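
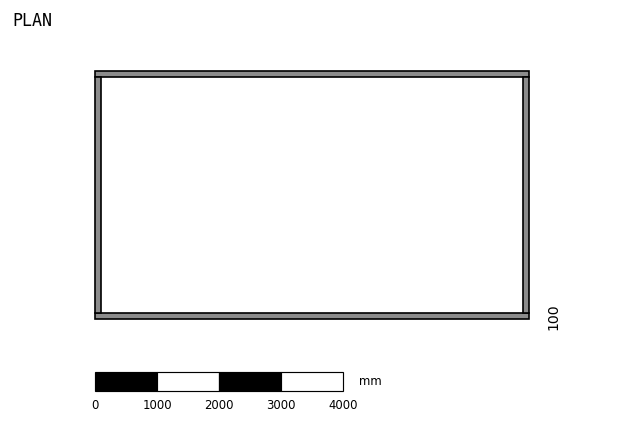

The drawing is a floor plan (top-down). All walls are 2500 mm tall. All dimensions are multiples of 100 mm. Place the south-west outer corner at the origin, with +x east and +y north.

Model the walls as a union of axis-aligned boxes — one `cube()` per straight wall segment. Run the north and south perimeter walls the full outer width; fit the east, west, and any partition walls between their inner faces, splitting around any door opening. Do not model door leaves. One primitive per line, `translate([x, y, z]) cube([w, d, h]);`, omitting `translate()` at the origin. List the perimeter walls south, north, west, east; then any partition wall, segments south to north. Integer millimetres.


cube([7000, 100, 2500]);
translate([0, 3900, 0]) cube([7000, 100, 2500]);
translate([0, 100, 0]) cube([100, 3800, 2500]);
translate([6900, 100, 0]) cube([100, 3800, 2500]);


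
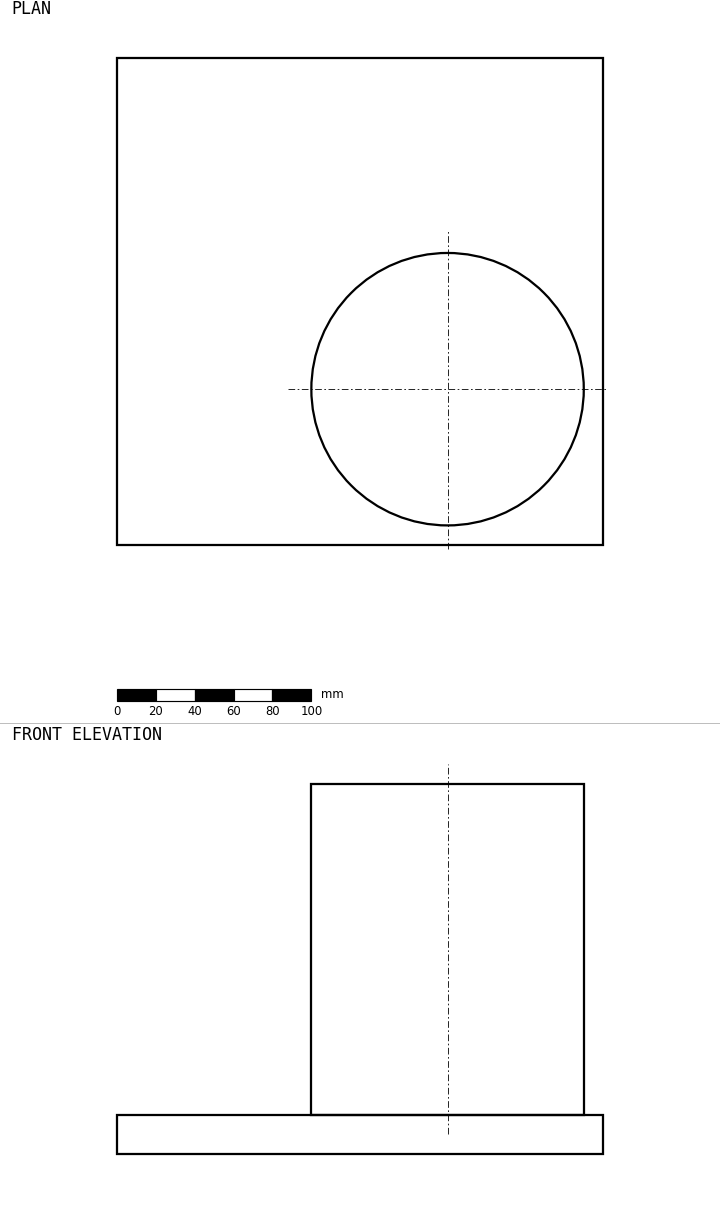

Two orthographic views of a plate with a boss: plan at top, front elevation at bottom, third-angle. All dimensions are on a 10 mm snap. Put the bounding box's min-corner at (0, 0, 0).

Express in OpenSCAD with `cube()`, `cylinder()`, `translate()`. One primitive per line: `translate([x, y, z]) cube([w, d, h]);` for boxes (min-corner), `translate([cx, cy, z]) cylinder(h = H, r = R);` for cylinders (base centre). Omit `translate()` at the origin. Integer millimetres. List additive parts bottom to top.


cube([250, 250, 20]);
translate([170, 80, 20]) cylinder(h = 170, r = 70);


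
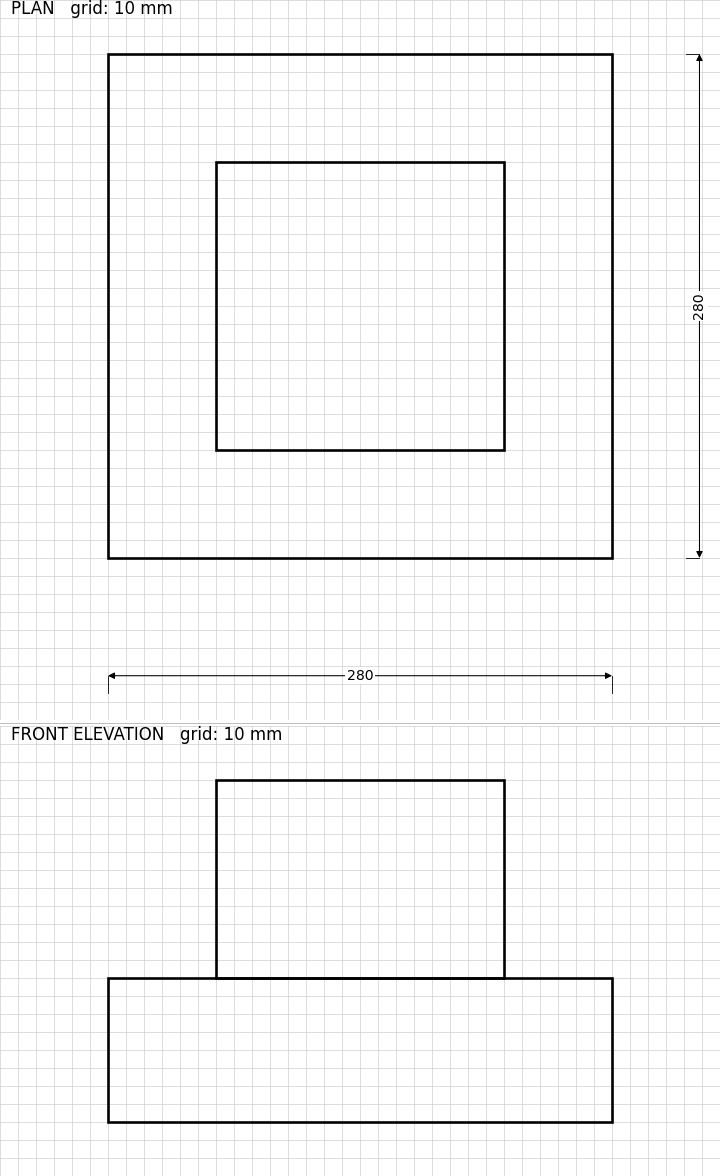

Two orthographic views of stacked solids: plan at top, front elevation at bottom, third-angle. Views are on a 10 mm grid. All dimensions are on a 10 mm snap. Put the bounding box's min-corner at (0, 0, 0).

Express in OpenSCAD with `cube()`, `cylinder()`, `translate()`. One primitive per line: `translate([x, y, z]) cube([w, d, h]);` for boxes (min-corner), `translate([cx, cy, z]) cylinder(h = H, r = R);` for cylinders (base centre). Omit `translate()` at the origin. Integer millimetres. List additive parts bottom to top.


cube([280, 280, 80]);
translate([60, 60, 80]) cube([160, 160, 110]);


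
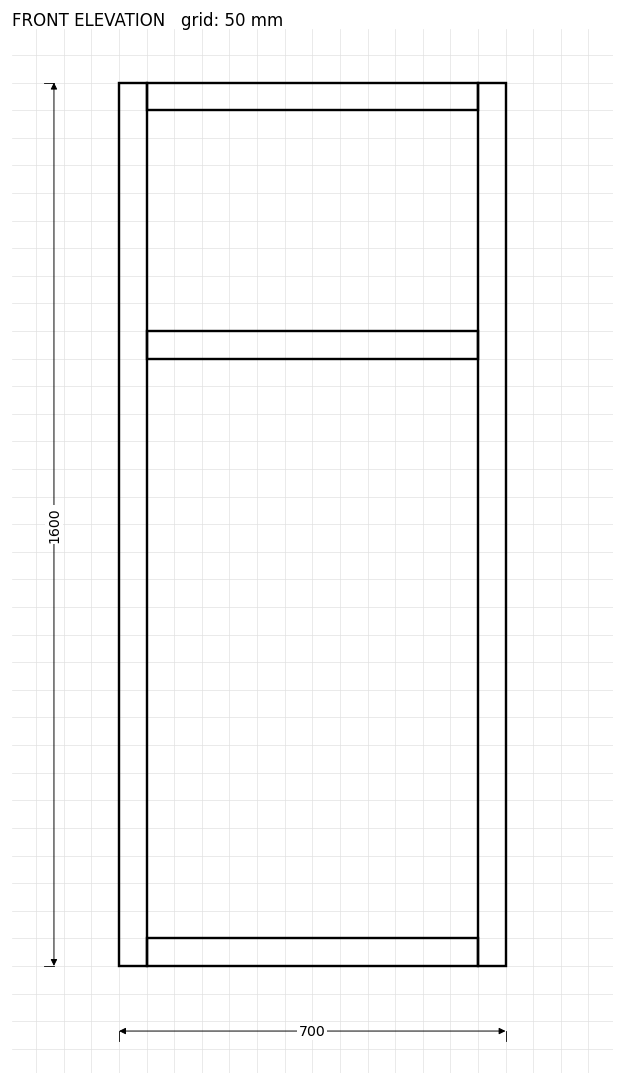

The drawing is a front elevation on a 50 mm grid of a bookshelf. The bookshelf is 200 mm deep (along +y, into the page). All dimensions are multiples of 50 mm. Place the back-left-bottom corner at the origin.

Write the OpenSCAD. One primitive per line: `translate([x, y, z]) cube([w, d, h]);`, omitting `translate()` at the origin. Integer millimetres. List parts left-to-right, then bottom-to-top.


cube([50, 200, 1600]);
translate([50, 0, 0]) cube([600, 200, 50]);
translate([50, 0, 1100]) cube([600, 200, 50]);
translate([50, 0, 1550]) cube([600, 200, 50]);
translate([650, 0, 0]) cube([50, 200, 1600]);


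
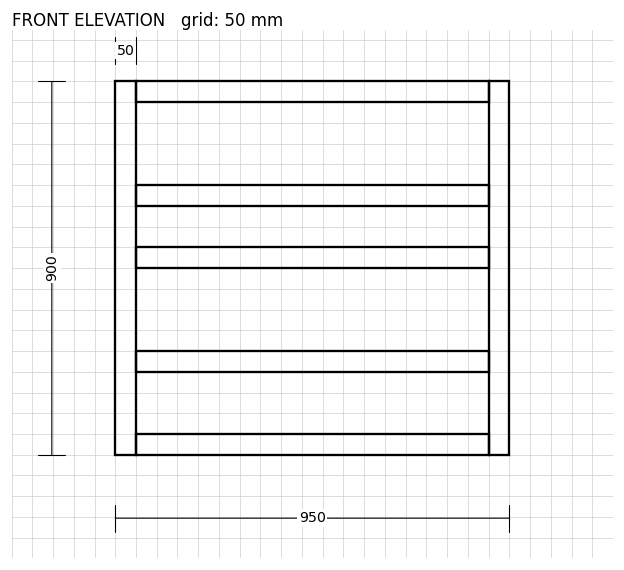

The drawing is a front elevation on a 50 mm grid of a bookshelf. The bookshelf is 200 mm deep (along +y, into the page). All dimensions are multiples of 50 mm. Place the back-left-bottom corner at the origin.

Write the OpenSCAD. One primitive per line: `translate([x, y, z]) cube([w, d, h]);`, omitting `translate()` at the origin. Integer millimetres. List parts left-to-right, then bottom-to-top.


cube([50, 200, 900]);
translate([50, 0, 0]) cube([850, 200, 50]);
translate([50, 0, 200]) cube([850, 200, 50]);
translate([50, 0, 450]) cube([850, 200, 50]);
translate([50, 0, 600]) cube([850, 200, 50]);
translate([50, 0, 850]) cube([850, 200, 50]);
translate([900, 0, 0]) cube([50, 200, 900]);


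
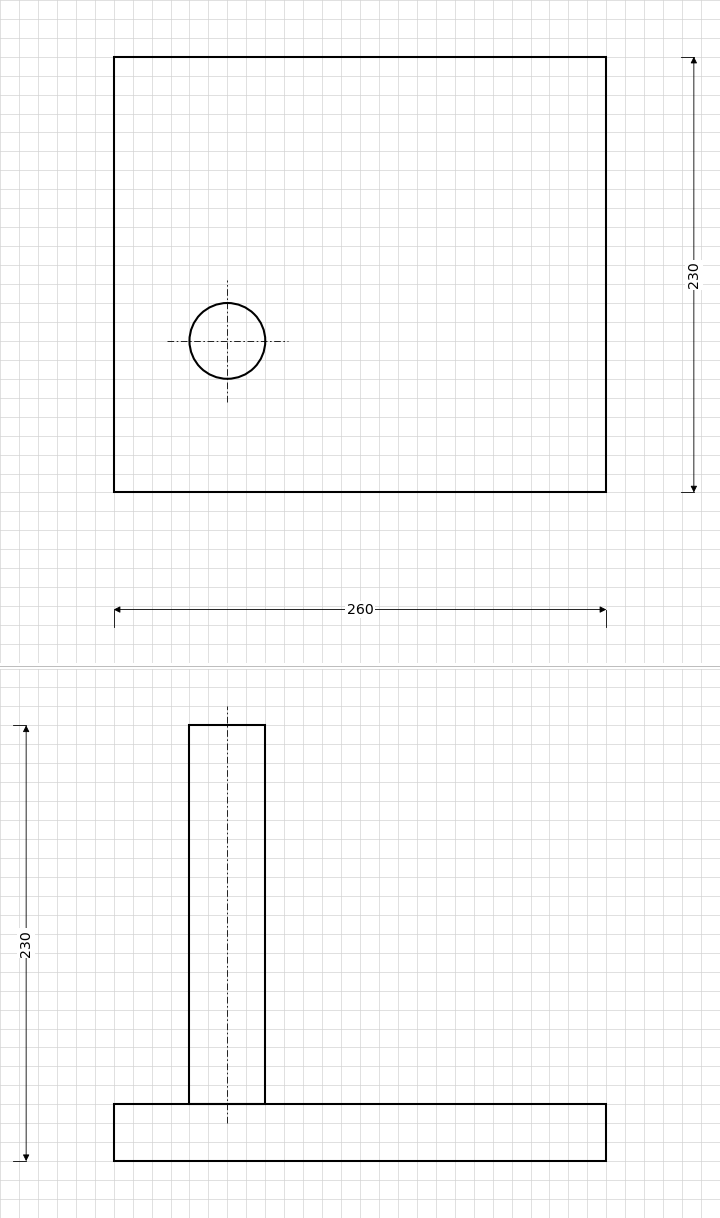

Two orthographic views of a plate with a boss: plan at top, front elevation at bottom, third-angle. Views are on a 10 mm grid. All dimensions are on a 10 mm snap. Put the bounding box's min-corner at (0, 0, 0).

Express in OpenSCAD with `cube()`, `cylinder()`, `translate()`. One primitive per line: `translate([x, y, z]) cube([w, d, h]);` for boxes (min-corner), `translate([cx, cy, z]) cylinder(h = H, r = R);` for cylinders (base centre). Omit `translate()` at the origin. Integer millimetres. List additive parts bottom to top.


cube([260, 230, 30]);
translate([60, 80, 30]) cylinder(h = 200, r = 20);


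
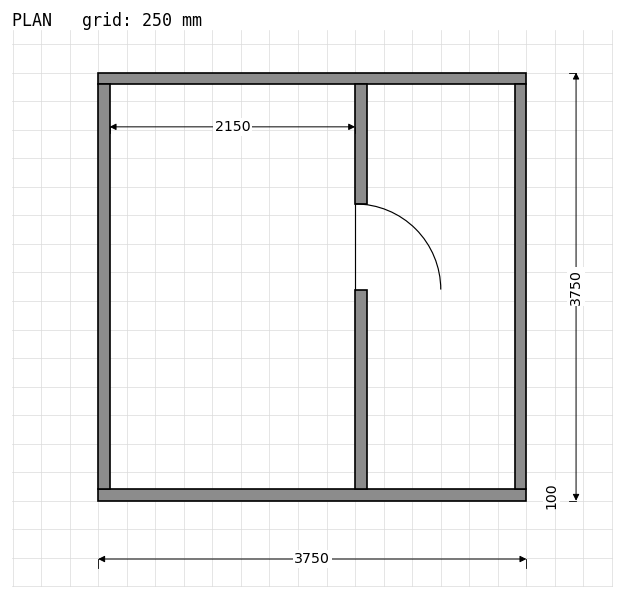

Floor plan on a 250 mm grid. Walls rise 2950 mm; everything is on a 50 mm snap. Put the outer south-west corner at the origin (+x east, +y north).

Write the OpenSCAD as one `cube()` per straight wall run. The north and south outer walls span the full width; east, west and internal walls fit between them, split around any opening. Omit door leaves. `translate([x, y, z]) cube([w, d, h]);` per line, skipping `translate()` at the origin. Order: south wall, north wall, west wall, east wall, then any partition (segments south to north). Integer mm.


cube([3750, 100, 2950]);
translate([0, 3650, 0]) cube([3750, 100, 2950]);
translate([0, 100, 0]) cube([100, 3550, 2950]);
translate([3650, 100, 0]) cube([100, 3550, 2950]);
translate([2250, 100, 0]) cube([100, 1750, 2950]);
translate([2250, 2600, 0]) cube([100, 1050, 2950]);


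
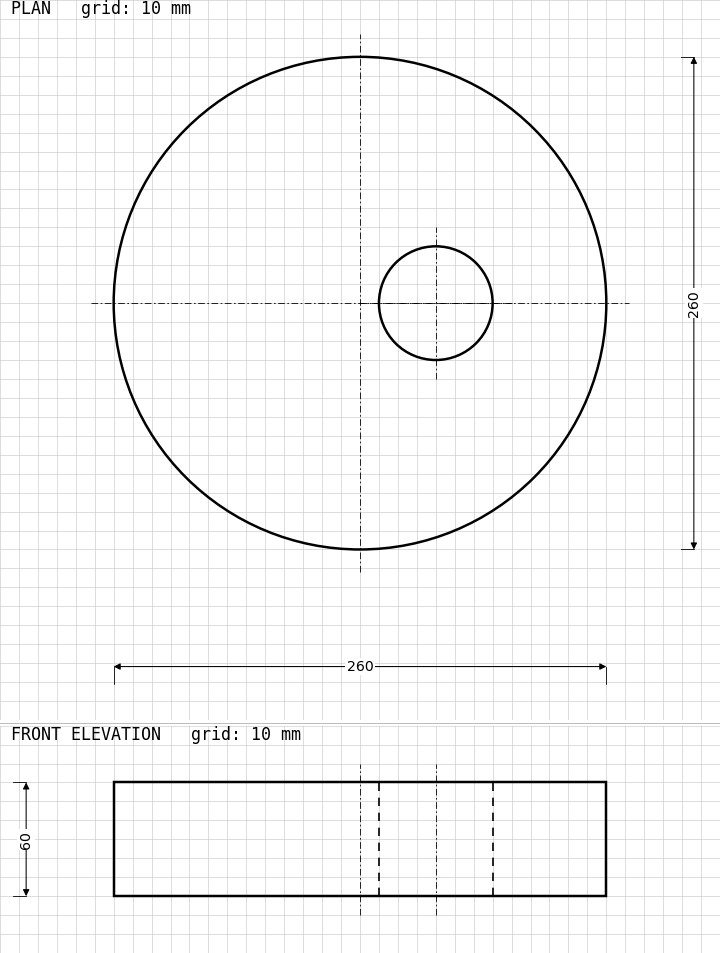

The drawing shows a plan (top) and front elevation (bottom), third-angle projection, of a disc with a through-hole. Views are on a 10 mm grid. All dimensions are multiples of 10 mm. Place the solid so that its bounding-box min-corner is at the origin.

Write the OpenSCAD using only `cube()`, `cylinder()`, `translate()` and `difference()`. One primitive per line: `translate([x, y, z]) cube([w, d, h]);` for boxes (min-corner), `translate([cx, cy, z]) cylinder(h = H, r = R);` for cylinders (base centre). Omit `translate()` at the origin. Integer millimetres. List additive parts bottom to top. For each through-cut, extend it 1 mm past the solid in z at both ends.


difference() {
  translate([130, 130, 0]) cylinder(h = 60, r = 130);
  translate([170, 130, -1]) cylinder(h = 62, r = 30);
}


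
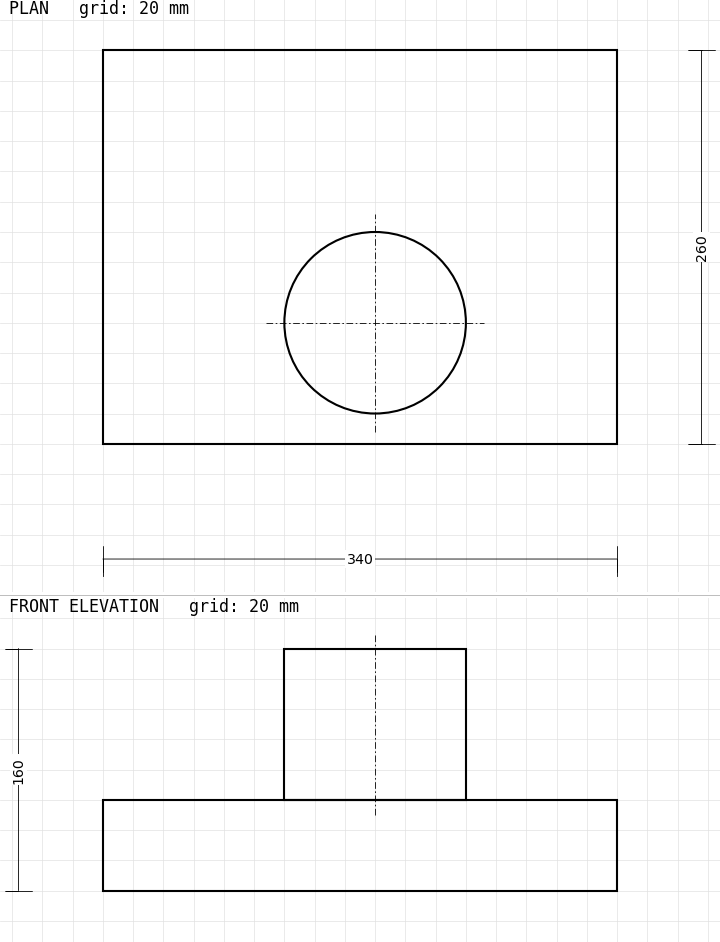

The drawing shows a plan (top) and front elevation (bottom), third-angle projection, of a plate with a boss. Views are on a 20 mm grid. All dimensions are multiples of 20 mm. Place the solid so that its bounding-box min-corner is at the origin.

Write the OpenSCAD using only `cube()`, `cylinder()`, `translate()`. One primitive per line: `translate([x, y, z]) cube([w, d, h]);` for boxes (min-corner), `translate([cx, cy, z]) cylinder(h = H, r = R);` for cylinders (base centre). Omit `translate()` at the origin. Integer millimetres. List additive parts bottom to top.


cube([340, 260, 60]);
translate([180, 80, 60]) cylinder(h = 100, r = 60);


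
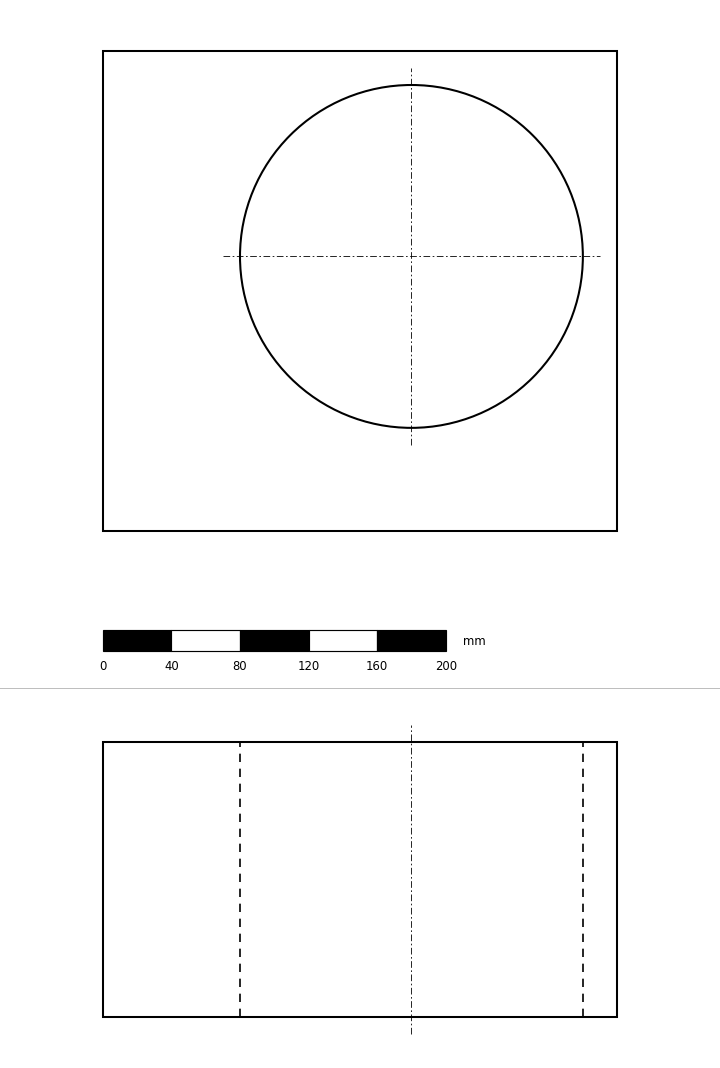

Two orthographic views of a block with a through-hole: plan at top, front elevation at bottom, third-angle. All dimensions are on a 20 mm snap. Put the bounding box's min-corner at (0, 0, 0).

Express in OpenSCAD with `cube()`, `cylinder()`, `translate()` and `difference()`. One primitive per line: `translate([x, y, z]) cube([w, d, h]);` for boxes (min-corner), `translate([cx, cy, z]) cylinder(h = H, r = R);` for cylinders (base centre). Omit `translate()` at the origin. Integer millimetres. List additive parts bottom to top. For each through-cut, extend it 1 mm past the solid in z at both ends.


difference() {
  cube([300, 280, 160]);
  translate([180, 160, -1]) cylinder(h = 162, r = 100);
}


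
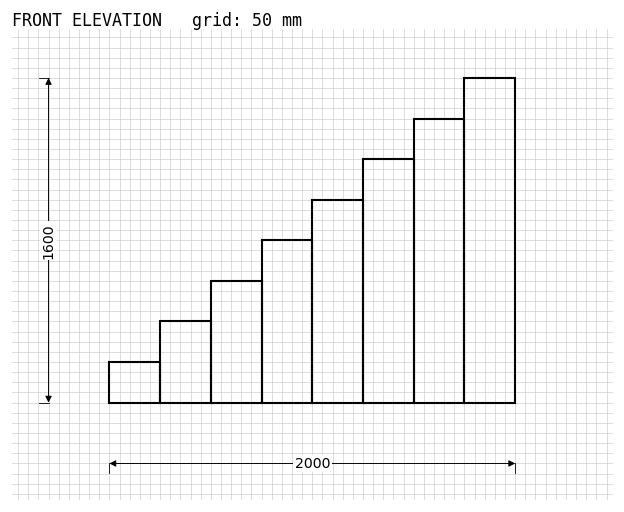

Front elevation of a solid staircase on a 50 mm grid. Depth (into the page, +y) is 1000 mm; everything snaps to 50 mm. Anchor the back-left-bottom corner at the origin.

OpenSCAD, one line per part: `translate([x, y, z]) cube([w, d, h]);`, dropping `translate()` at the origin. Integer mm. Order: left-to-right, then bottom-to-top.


cube([250, 1000, 200]);
translate([250, 0, 0]) cube([250, 1000, 400]);
translate([500, 0, 0]) cube([250, 1000, 600]);
translate([750, 0, 0]) cube([250, 1000, 800]);
translate([1000, 0, 0]) cube([250, 1000, 1000]);
translate([1250, 0, 0]) cube([250, 1000, 1200]);
translate([1500, 0, 0]) cube([250, 1000, 1400]);
translate([1750, 0, 0]) cube([250, 1000, 1600]);


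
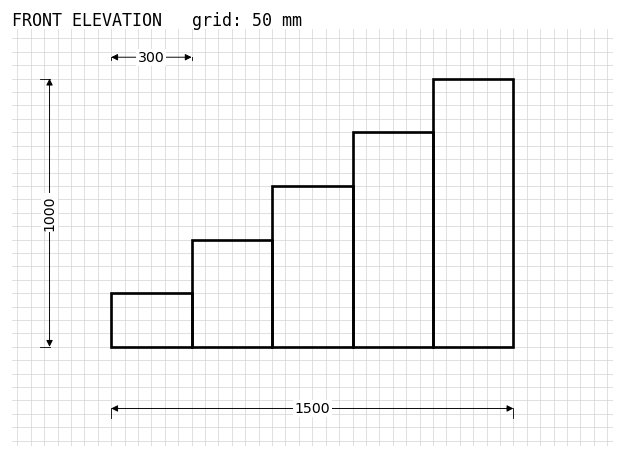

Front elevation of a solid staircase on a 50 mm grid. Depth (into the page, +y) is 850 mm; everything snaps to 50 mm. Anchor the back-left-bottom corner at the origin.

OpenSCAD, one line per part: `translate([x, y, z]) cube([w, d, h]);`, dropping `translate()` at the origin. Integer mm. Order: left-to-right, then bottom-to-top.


cube([300, 850, 200]);
translate([300, 0, 0]) cube([300, 850, 400]);
translate([600, 0, 0]) cube([300, 850, 600]);
translate([900, 0, 0]) cube([300, 850, 800]);
translate([1200, 0, 0]) cube([300, 850, 1000]);


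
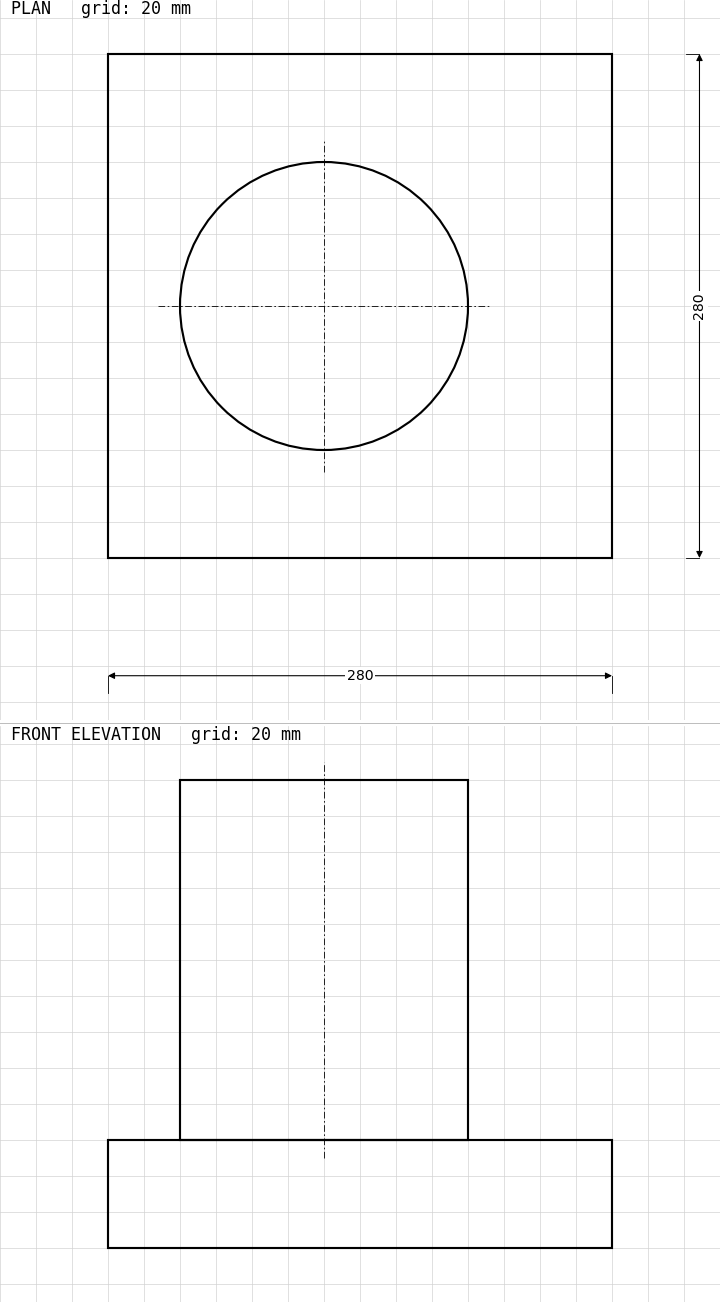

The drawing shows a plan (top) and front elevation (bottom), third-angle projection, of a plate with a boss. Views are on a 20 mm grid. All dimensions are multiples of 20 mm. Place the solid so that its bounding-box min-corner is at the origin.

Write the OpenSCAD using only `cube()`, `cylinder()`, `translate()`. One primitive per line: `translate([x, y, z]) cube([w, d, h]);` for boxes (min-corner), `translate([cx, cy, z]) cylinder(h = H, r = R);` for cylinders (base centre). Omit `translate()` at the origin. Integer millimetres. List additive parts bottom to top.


cube([280, 280, 60]);
translate([120, 140, 60]) cylinder(h = 200, r = 80);


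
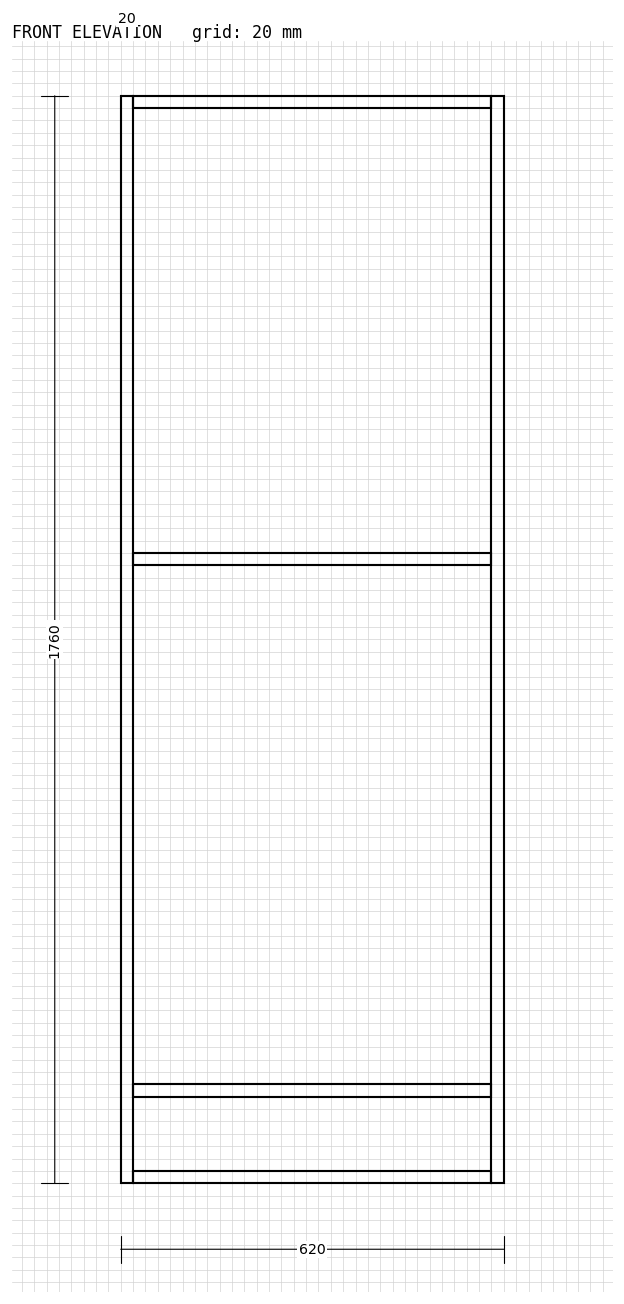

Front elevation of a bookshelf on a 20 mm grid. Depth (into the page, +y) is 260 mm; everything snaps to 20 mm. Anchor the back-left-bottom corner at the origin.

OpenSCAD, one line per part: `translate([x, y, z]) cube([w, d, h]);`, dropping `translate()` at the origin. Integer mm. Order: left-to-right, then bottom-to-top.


cube([20, 260, 1760]);
translate([20, 0, 0]) cube([580, 260, 20]);
translate([20, 0, 140]) cube([580, 260, 20]);
translate([20, 0, 1000]) cube([580, 260, 20]);
translate([20, 0, 1740]) cube([580, 260, 20]);
translate([600, 0, 0]) cube([20, 260, 1760]);


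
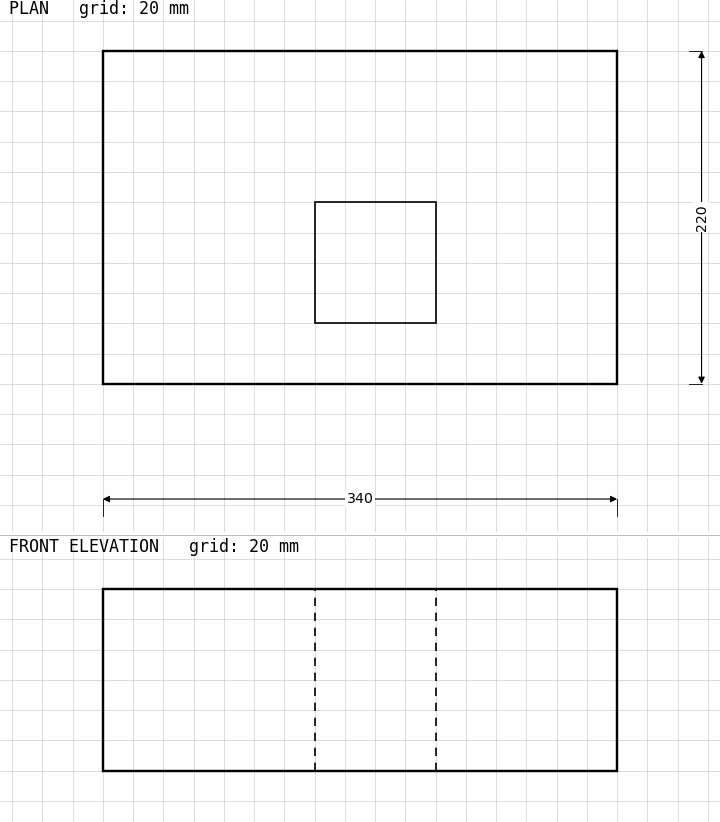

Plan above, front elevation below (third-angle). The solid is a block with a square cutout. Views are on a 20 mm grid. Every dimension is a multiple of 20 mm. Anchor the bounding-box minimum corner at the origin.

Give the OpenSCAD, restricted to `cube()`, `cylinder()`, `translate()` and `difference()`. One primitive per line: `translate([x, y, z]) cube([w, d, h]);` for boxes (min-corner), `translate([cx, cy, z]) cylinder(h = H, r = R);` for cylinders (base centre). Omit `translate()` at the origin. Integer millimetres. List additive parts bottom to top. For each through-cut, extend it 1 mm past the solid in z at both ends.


difference() {
  cube([340, 220, 120]);
  translate([140, 40, -1]) cube([80, 80, 122]);
}


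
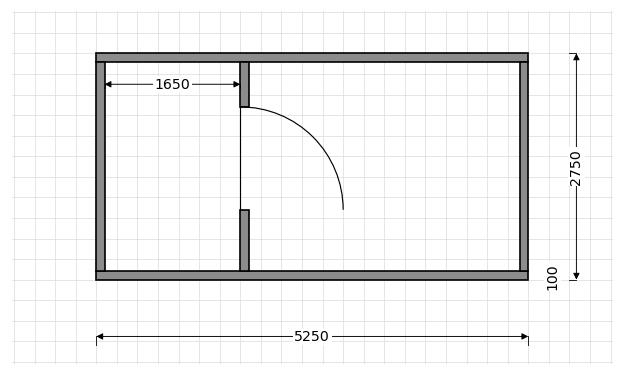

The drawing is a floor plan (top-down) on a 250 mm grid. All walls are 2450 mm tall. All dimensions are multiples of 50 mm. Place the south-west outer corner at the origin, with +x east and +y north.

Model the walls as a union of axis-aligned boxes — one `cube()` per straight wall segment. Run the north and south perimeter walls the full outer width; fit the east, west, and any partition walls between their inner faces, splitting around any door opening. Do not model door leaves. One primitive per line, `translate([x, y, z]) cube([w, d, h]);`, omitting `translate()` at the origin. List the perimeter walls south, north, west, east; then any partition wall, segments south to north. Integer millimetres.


cube([5250, 100, 2450]);
translate([0, 2650, 0]) cube([5250, 100, 2450]);
translate([0, 100, 0]) cube([100, 2550, 2450]);
translate([5150, 100, 0]) cube([100, 2550, 2450]);
translate([1750, 100, 0]) cube([100, 750, 2450]);
translate([1750, 2100, 0]) cube([100, 550, 2450]);


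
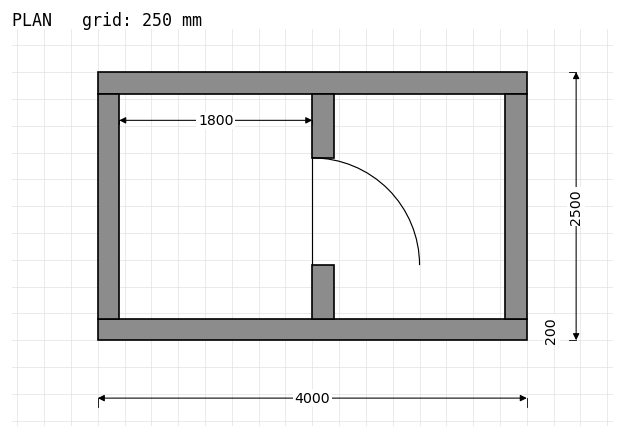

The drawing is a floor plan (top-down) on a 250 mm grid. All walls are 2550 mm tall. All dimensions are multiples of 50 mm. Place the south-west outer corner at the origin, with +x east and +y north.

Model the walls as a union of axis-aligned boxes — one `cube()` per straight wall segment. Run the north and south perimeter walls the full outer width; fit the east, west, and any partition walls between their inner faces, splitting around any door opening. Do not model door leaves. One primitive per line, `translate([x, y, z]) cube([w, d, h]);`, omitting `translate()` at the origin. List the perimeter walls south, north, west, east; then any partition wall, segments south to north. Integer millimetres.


cube([4000, 200, 2550]);
translate([0, 2300, 0]) cube([4000, 200, 2550]);
translate([0, 200, 0]) cube([200, 2100, 2550]);
translate([3800, 200, 0]) cube([200, 2100, 2550]);
translate([2000, 200, 0]) cube([200, 500, 2550]);
translate([2000, 1700, 0]) cube([200, 600, 2550]);


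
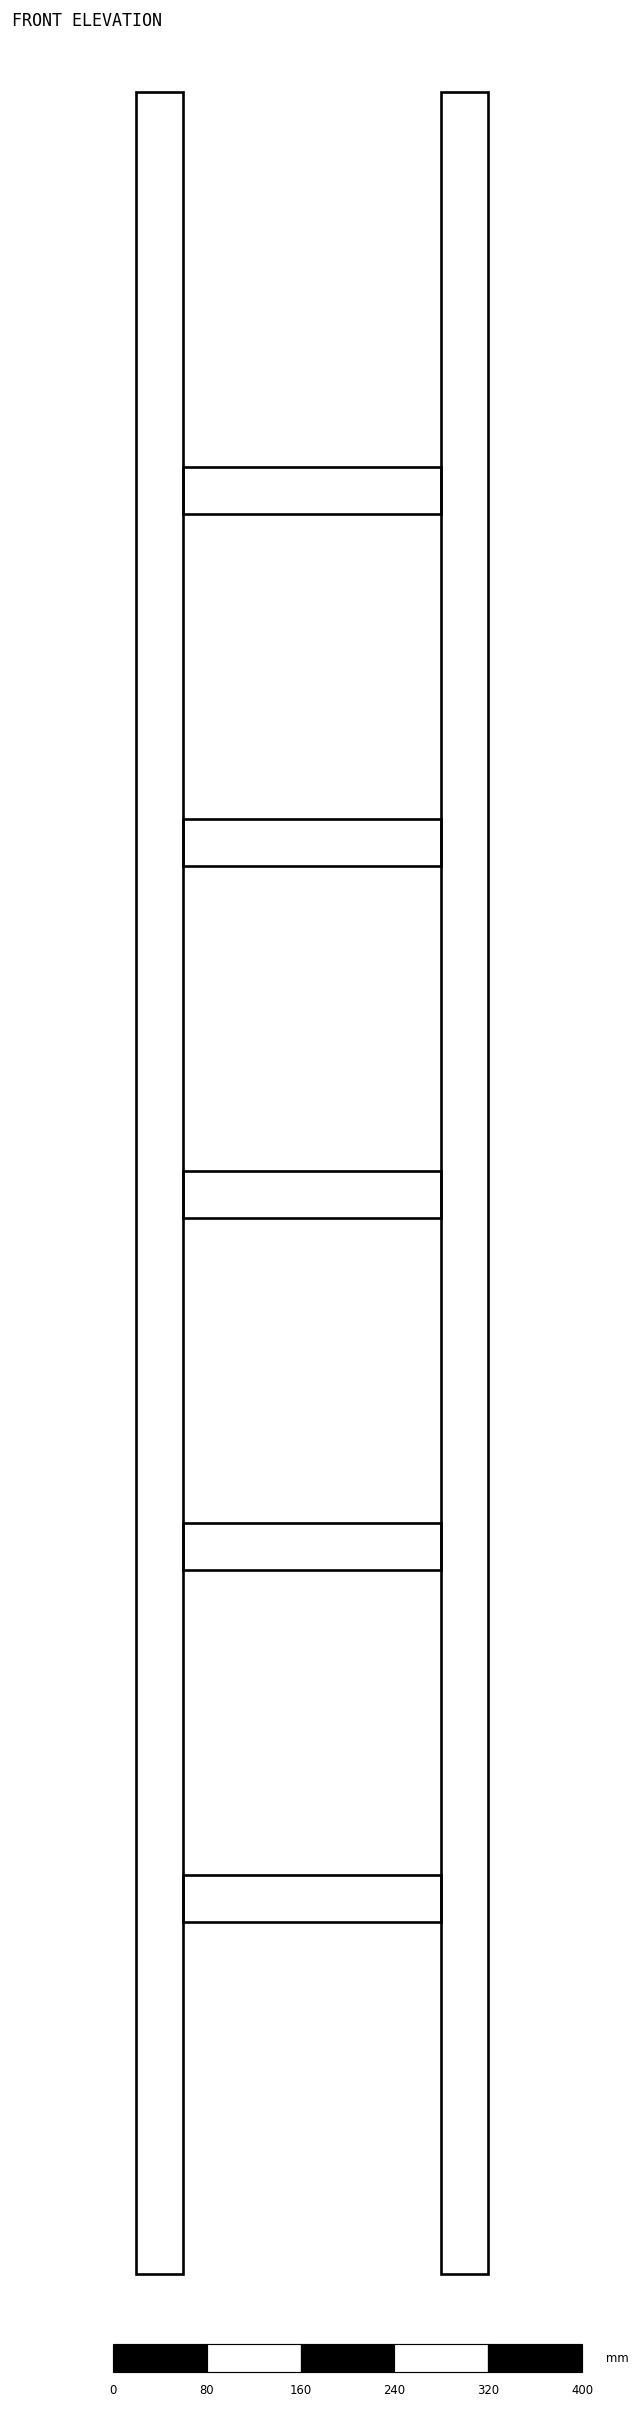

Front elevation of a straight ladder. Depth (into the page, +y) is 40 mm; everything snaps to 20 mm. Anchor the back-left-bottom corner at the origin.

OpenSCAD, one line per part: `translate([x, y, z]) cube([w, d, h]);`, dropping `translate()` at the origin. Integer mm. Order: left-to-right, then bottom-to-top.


cube([40, 40, 1860]);
translate([40, 0, 300]) cube([220, 40, 40]);
translate([40, 0, 600]) cube([220, 40, 40]);
translate([40, 0, 900]) cube([220, 40, 40]);
translate([40, 0, 1200]) cube([220, 40, 40]);
translate([40, 0, 1500]) cube([220, 40, 40]);
translate([260, 0, 0]) cube([40, 40, 1860]);


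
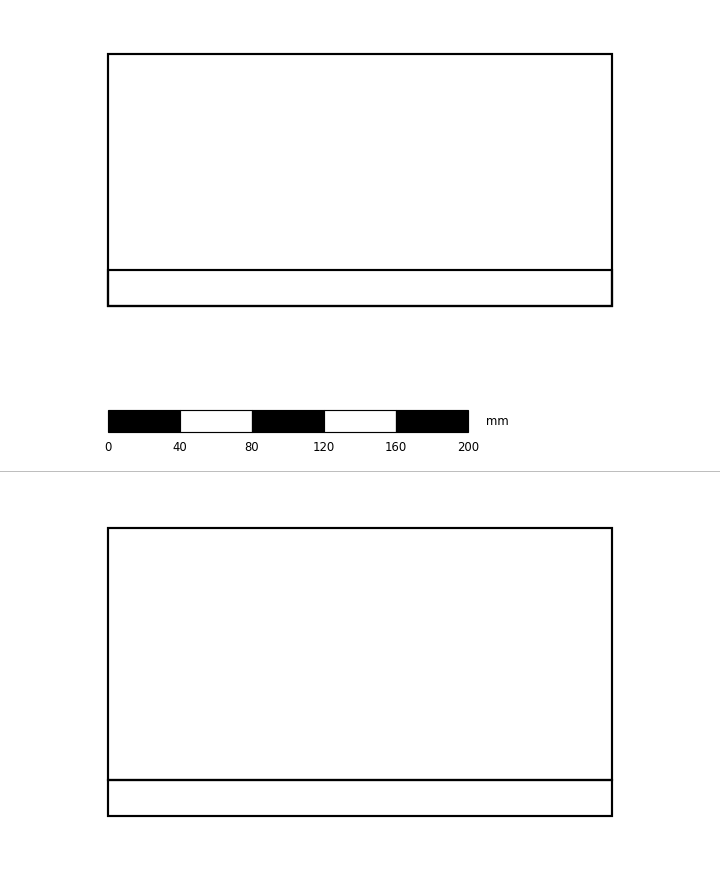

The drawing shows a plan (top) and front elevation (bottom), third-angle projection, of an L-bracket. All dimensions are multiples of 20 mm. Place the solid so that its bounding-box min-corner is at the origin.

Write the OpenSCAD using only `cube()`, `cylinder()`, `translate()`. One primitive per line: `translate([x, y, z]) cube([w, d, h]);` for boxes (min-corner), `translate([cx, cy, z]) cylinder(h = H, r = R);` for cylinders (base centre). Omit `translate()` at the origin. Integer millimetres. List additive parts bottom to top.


cube([280, 140, 20]);
translate([0, 0, 20]) cube([280, 20, 140]);


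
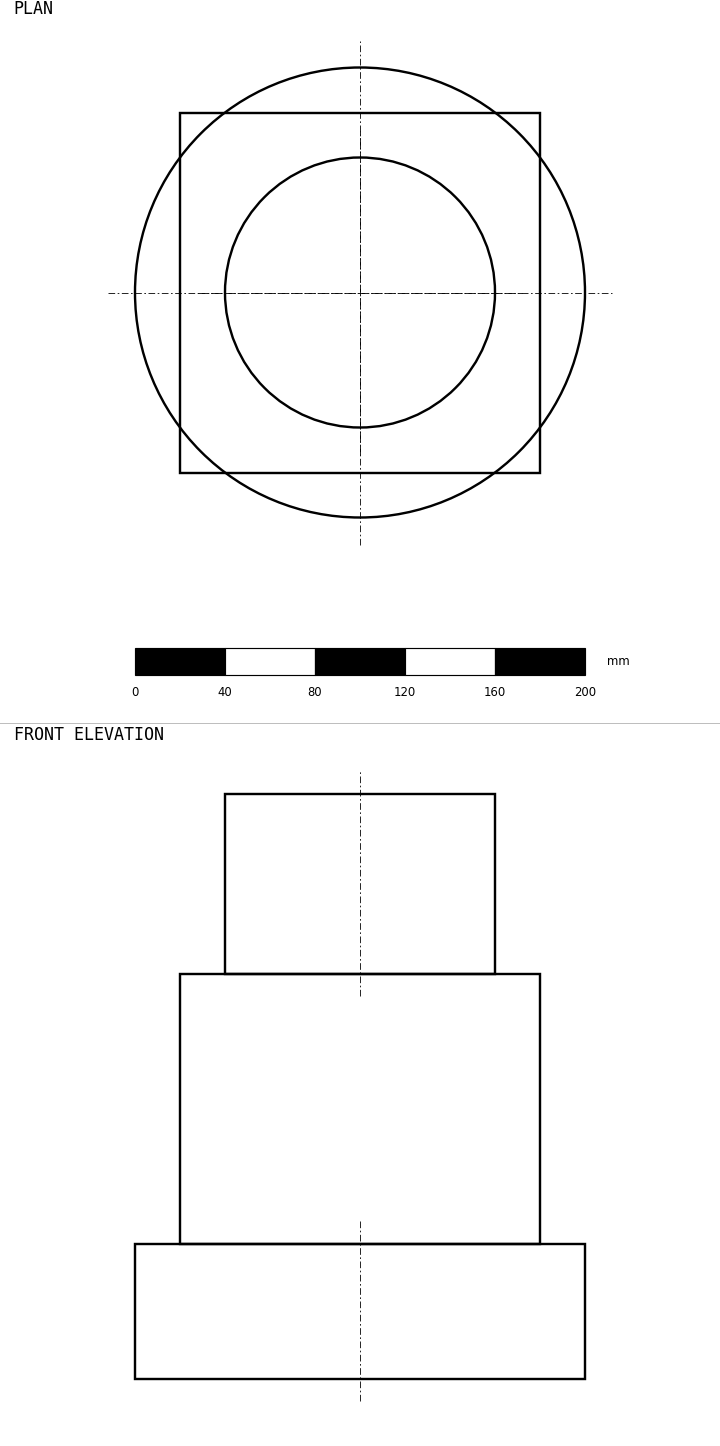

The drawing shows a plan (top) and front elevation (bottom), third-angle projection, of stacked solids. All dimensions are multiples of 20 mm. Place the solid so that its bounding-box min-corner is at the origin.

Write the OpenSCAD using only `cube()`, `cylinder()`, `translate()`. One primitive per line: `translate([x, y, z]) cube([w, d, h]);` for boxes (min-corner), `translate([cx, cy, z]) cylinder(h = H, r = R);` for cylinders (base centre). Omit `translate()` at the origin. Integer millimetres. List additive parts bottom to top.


translate([100, 100, 0]) cylinder(h = 60, r = 100);
translate([20, 20, 60]) cube([160, 160, 120]);
translate([100, 100, 180]) cylinder(h = 80, r = 60);


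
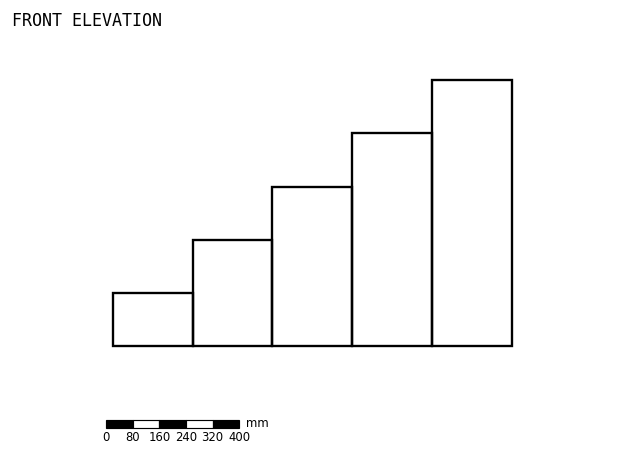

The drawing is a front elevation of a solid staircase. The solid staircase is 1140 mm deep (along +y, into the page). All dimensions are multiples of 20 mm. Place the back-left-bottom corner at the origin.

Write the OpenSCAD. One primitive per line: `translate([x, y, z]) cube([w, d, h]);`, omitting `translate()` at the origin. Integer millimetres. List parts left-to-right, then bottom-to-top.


cube([240, 1140, 160]);
translate([240, 0, 0]) cube([240, 1140, 320]);
translate([480, 0, 0]) cube([240, 1140, 480]);
translate([720, 0, 0]) cube([240, 1140, 640]);
translate([960, 0, 0]) cube([240, 1140, 800]);


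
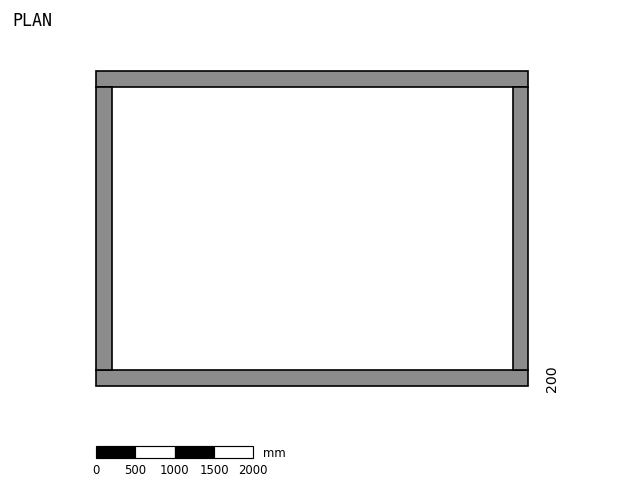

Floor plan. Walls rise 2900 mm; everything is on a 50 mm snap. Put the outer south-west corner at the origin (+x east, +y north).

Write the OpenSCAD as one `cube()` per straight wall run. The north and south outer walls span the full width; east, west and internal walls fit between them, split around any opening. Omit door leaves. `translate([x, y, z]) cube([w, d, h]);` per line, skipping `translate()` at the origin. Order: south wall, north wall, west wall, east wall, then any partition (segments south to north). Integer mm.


cube([5500, 200, 2900]);
translate([0, 3800, 0]) cube([5500, 200, 2900]);
translate([0, 200, 0]) cube([200, 3600, 2900]);
translate([5300, 200, 0]) cube([200, 3600, 2900]);


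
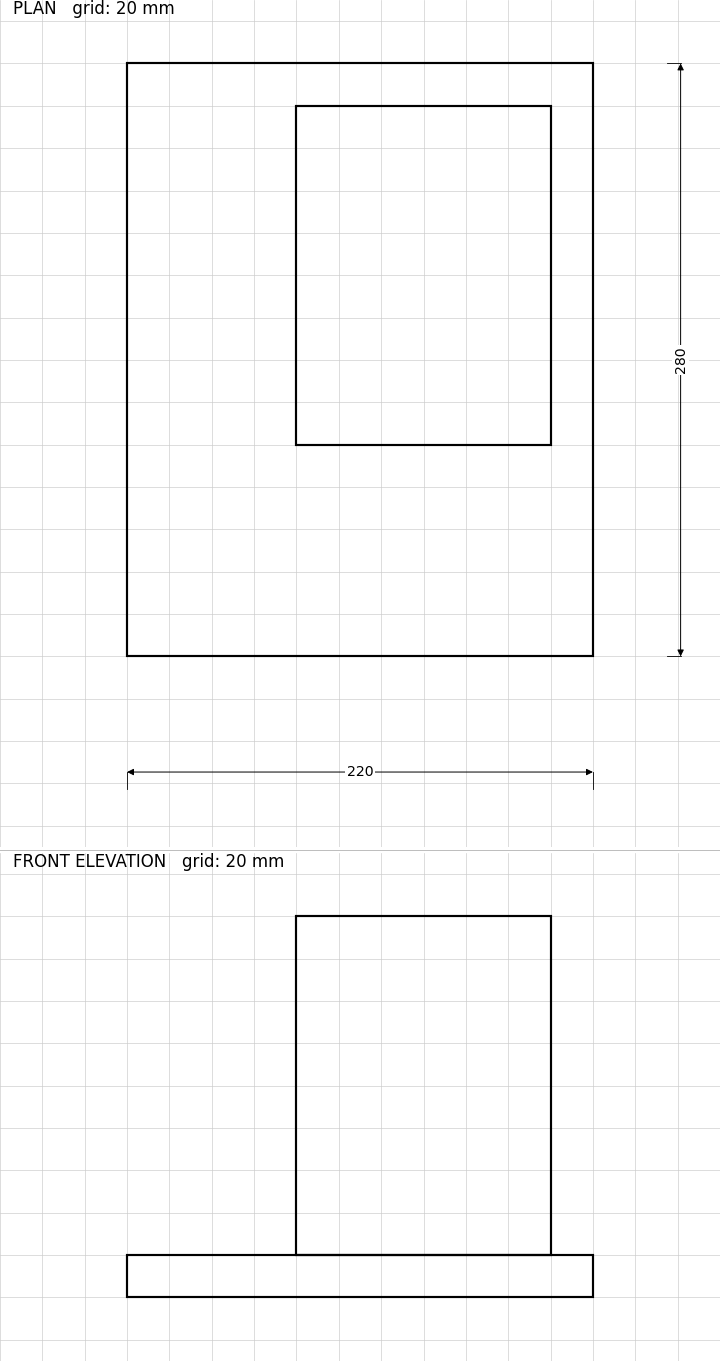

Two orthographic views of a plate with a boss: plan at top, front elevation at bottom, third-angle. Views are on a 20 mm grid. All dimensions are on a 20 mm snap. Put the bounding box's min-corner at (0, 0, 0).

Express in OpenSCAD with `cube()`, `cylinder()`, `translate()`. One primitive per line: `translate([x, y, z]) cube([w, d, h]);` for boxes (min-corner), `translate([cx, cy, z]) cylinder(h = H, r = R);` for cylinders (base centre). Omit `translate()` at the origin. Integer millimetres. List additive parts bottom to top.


cube([220, 280, 20]);
translate([80, 100, 20]) cube([120, 160, 160]);


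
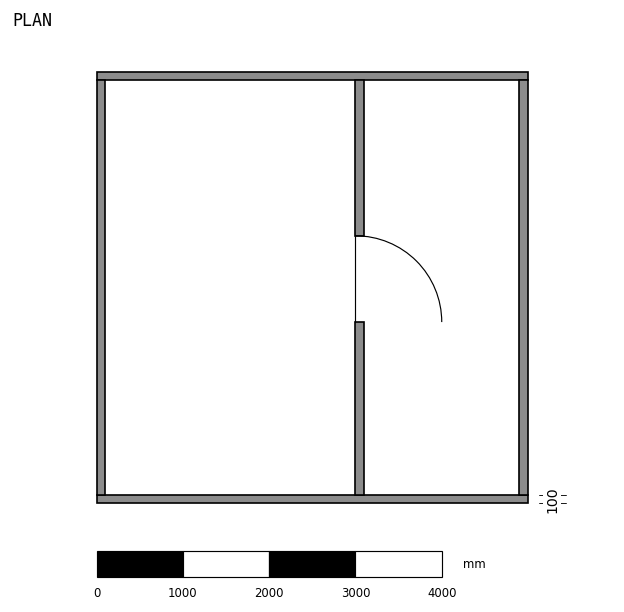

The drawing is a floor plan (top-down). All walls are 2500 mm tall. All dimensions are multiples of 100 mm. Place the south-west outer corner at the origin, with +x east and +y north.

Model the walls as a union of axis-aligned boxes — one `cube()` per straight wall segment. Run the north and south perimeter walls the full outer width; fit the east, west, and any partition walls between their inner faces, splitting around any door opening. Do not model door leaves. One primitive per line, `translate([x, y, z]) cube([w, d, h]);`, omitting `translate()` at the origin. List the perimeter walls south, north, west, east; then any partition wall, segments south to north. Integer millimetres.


cube([5000, 100, 2500]);
translate([0, 4900, 0]) cube([5000, 100, 2500]);
translate([0, 100, 0]) cube([100, 4800, 2500]);
translate([4900, 100, 0]) cube([100, 4800, 2500]);
translate([3000, 100, 0]) cube([100, 2000, 2500]);
translate([3000, 3100, 0]) cube([100, 1800, 2500]);


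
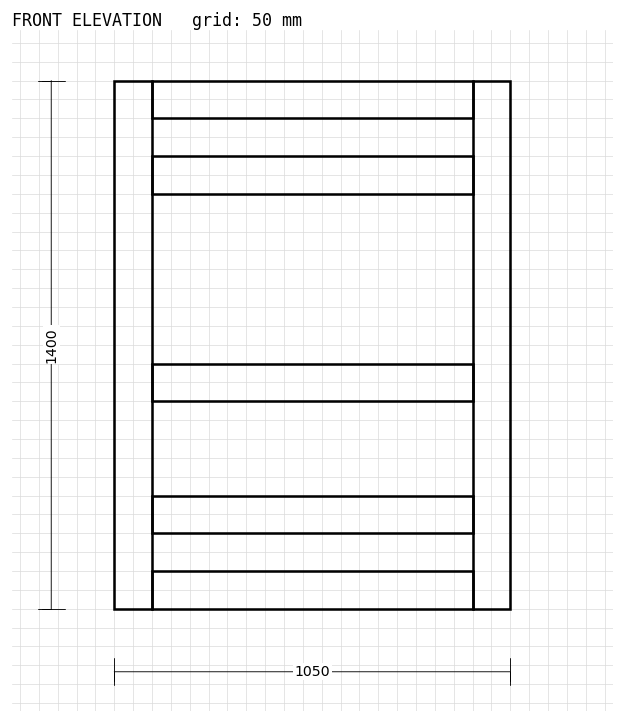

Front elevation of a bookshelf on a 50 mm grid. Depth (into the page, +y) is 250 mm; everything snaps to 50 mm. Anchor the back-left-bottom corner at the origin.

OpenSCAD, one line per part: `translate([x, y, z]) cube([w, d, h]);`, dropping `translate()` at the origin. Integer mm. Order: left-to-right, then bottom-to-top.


cube([100, 250, 1400]);
translate([100, 0, 0]) cube([850, 250, 100]);
translate([100, 0, 200]) cube([850, 250, 100]);
translate([100, 0, 550]) cube([850, 250, 100]);
translate([100, 0, 1100]) cube([850, 250, 100]);
translate([100, 0, 1300]) cube([850, 250, 100]);
translate([950, 0, 0]) cube([100, 250, 1400]);


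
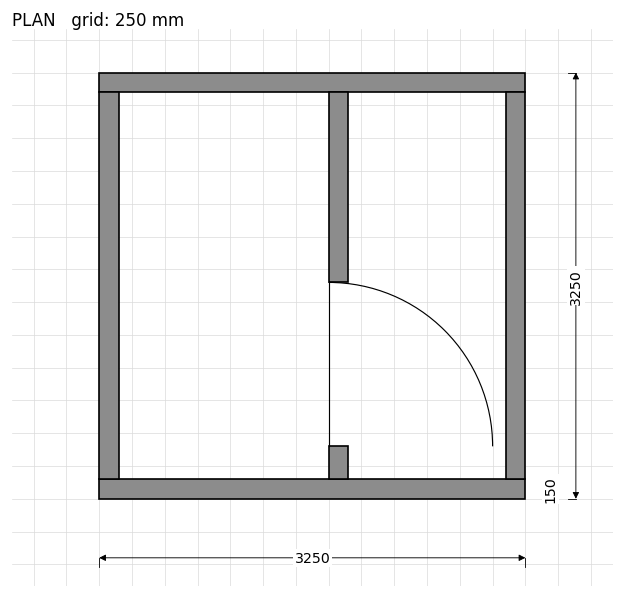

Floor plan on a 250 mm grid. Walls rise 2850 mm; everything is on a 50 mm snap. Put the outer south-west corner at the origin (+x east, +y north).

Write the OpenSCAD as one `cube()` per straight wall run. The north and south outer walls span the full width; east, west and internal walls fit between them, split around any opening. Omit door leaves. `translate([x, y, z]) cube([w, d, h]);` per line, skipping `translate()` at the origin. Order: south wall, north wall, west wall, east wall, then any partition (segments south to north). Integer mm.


cube([3250, 150, 2850]);
translate([0, 3100, 0]) cube([3250, 150, 2850]);
translate([0, 150, 0]) cube([150, 2950, 2850]);
translate([3100, 150, 0]) cube([150, 2950, 2850]);
translate([1750, 150, 0]) cube([150, 250, 2850]);
translate([1750, 1650, 0]) cube([150, 1450, 2850]);


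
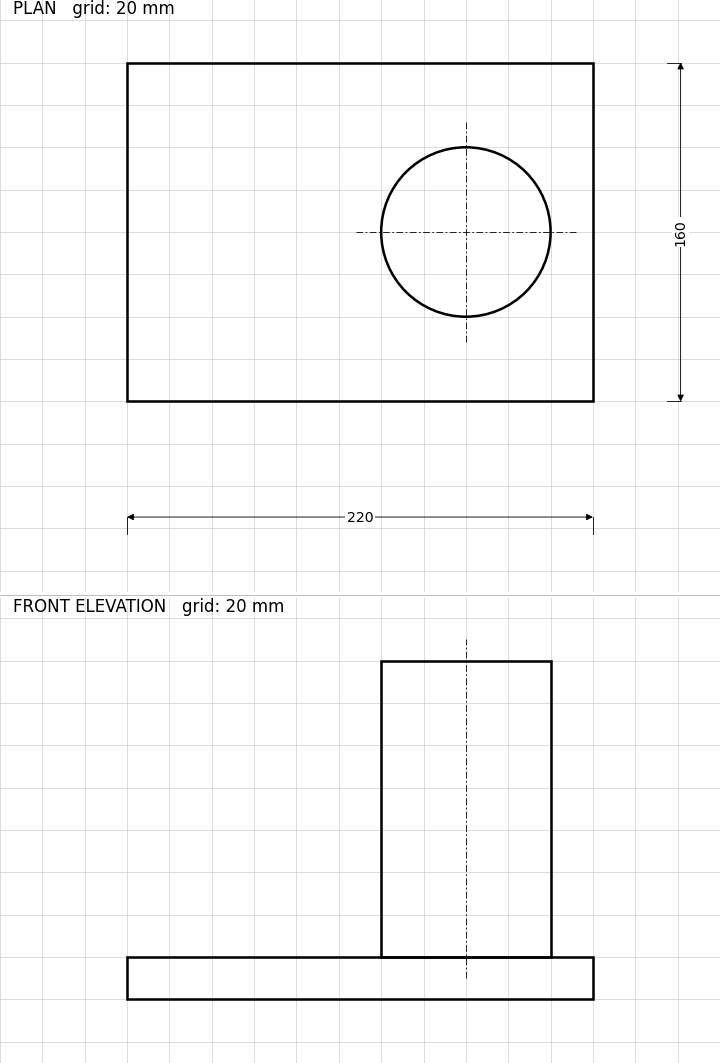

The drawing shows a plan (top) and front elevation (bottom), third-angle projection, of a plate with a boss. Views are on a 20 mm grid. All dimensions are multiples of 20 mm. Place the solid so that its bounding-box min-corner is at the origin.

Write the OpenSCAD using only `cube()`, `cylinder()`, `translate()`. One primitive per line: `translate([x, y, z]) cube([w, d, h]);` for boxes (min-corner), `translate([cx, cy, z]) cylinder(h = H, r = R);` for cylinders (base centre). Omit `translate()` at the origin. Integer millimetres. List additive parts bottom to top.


cube([220, 160, 20]);
translate([160, 80, 20]) cylinder(h = 140, r = 40);


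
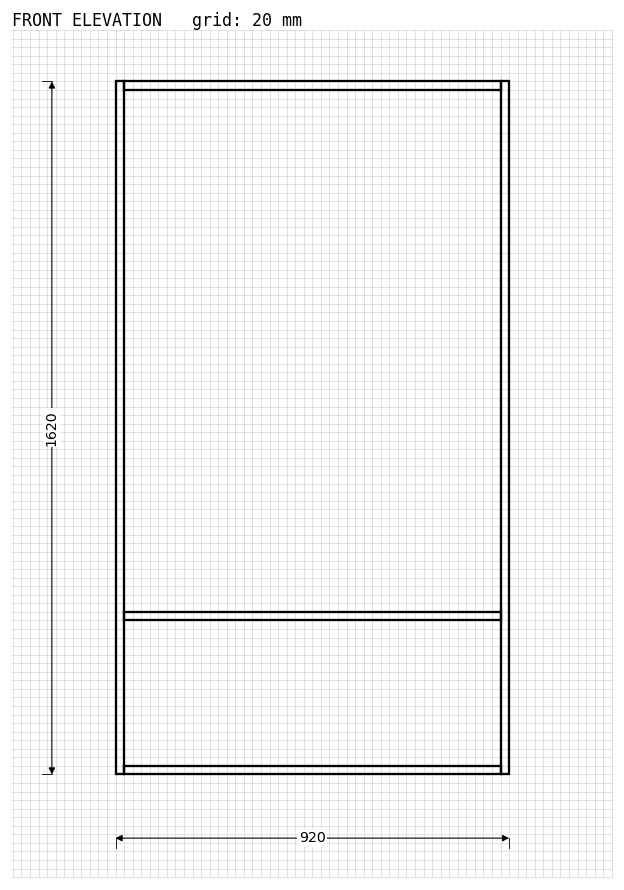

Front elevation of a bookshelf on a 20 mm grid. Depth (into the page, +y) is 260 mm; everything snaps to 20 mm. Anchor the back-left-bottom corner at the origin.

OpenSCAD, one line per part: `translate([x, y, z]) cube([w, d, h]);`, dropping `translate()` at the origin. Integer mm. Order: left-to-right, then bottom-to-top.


cube([20, 260, 1620]);
translate([20, 0, 0]) cube([880, 260, 20]);
translate([20, 0, 360]) cube([880, 260, 20]);
translate([20, 0, 1600]) cube([880, 260, 20]);
translate([900, 0, 0]) cube([20, 260, 1620]);


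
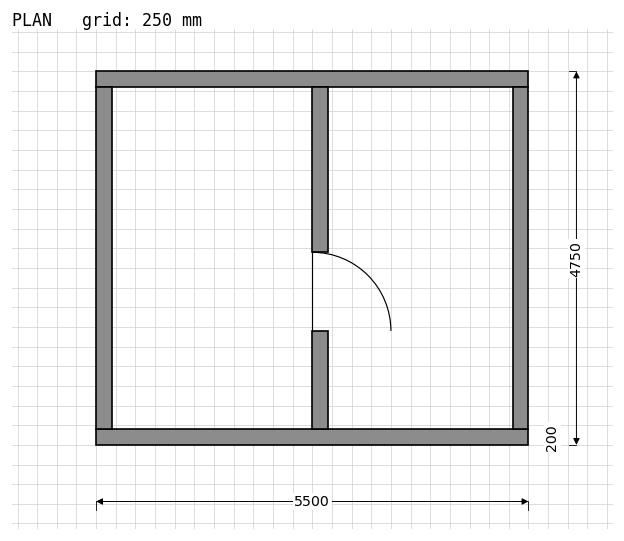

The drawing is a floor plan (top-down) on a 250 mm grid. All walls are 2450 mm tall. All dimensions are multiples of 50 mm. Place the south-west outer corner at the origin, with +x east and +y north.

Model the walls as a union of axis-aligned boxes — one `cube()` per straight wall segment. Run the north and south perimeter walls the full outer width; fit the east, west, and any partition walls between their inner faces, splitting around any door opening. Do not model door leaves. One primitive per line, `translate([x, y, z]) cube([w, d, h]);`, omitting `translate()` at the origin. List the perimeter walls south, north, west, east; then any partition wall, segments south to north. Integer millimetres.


cube([5500, 200, 2450]);
translate([0, 4550, 0]) cube([5500, 200, 2450]);
translate([0, 200, 0]) cube([200, 4350, 2450]);
translate([5300, 200, 0]) cube([200, 4350, 2450]);
translate([2750, 200, 0]) cube([200, 1250, 2450]);
translate([2750, 2450, 0]) cube([200, 2100, 2450]);


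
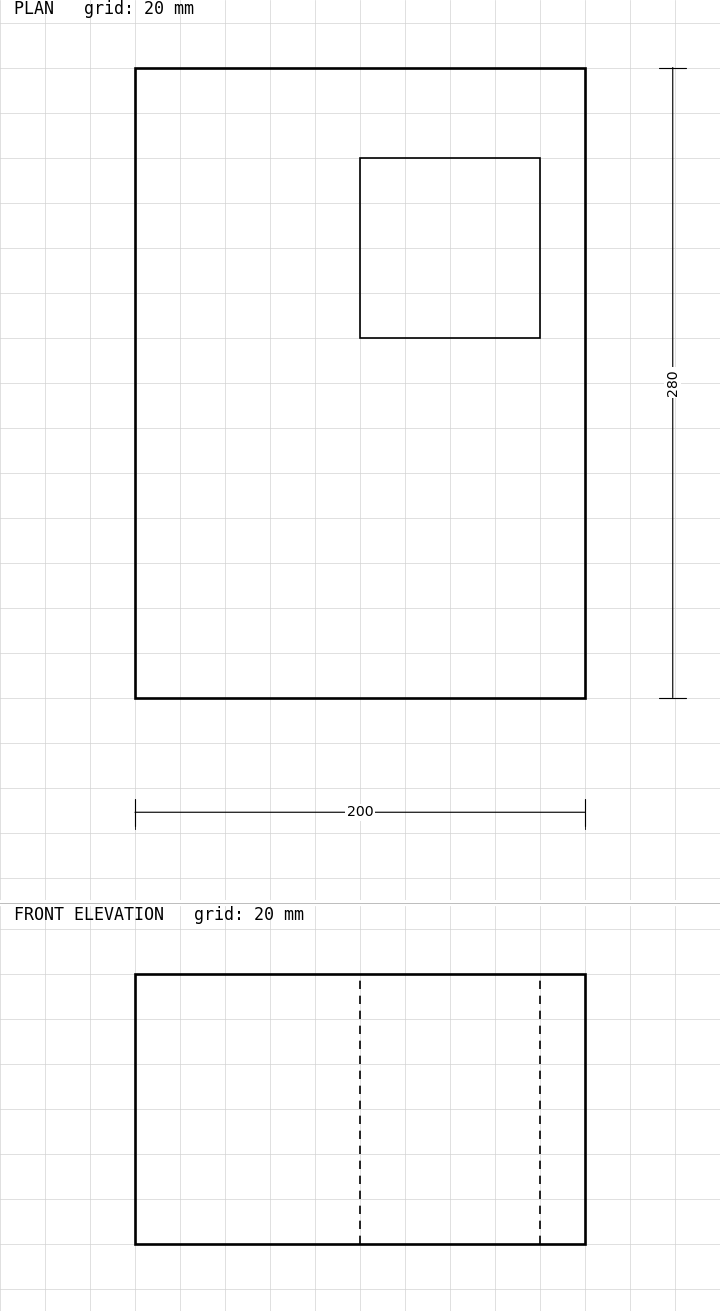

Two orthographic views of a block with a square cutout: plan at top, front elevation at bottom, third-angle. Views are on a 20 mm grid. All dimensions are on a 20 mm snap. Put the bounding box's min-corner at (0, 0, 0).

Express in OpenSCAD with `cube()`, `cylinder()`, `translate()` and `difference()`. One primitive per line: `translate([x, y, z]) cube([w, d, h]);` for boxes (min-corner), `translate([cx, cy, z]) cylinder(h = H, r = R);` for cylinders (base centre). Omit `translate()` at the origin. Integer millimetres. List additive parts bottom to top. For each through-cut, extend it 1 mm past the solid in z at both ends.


difference() {
  cube([200, 280, 120]);
  translate([100, 160, -1]) cube([80, 80, 122]);
}


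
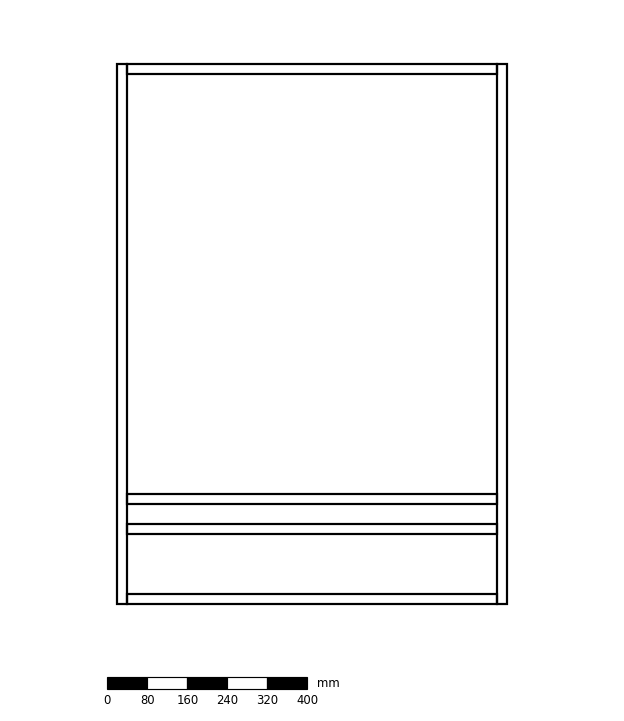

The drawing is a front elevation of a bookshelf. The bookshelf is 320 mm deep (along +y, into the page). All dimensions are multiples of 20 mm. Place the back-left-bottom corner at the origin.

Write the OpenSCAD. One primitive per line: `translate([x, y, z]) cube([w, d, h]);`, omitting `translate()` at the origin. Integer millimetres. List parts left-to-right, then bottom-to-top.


cube([20, 320, 1080]);
translate([20, 0, 0]) cube([740, 320, 20]);
translate([20, 0, 140]) cube([740, 320, 20]);
translate([20, 0, 200]) cube([740, 320, 20]);
translate([20, 0, 1060]) cube([740, 320, 20]);
translate([760, 0, 0]) cube([20, 320, 1080]);


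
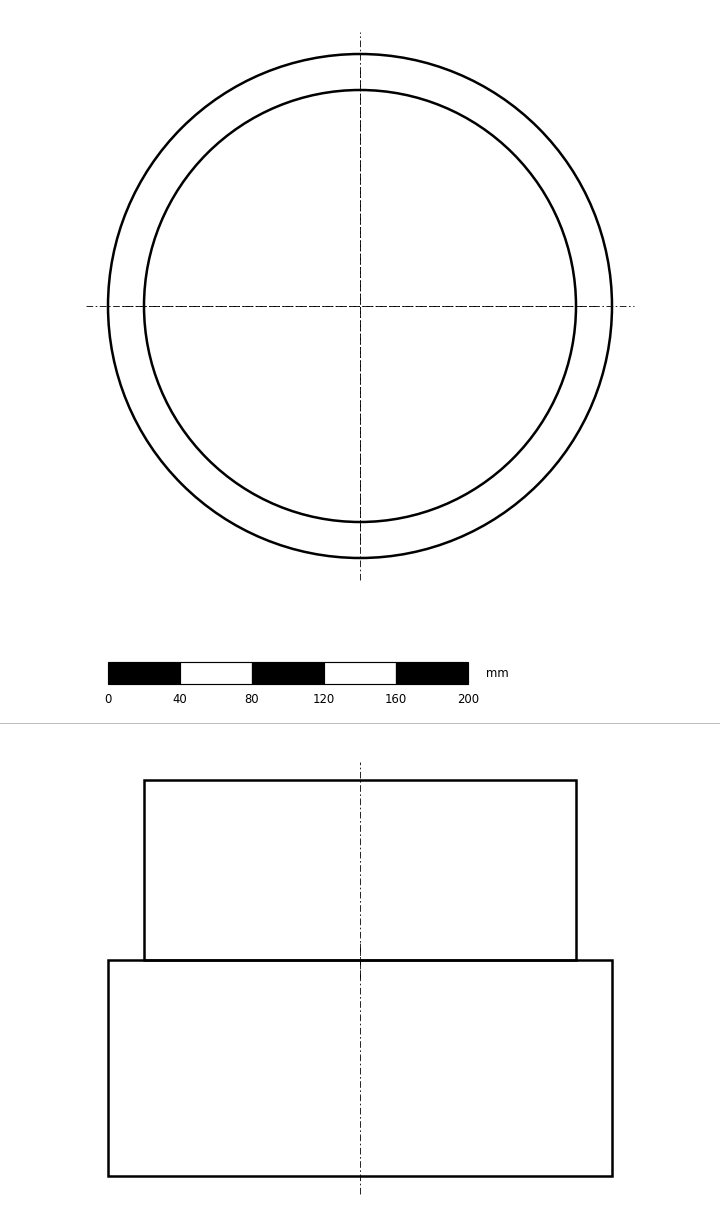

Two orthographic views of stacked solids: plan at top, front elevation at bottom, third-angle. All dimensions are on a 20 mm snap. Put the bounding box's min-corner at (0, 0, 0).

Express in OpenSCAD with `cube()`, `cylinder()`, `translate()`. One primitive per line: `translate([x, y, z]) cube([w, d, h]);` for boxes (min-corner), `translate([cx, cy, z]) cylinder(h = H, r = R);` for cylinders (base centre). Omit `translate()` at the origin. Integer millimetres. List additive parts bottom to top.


translate([140, 140, 0]) cylinder(h = 120, r = 140);
translate([140, 140, 120]) cylinder(h = 100, r = 120);


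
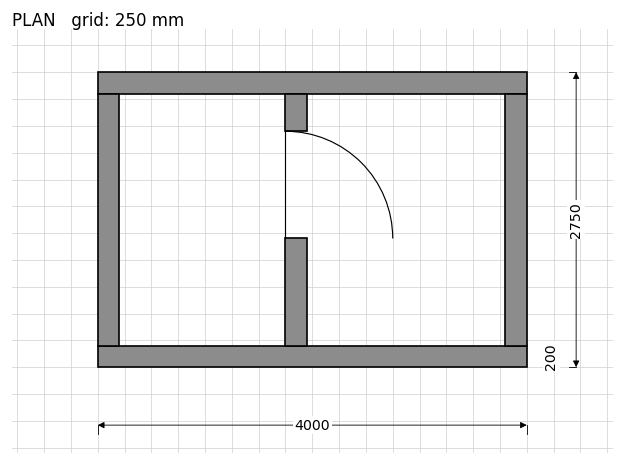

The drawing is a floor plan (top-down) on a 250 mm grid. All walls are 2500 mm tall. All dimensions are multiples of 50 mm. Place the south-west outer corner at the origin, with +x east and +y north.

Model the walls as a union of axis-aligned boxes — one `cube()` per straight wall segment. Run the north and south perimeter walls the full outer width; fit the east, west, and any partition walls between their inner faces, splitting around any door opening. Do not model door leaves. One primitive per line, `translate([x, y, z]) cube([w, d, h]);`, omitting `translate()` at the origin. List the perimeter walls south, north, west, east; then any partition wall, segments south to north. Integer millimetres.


cube([4000, 200, 2500]);
translate([0, 2550, 0]) cube([4000, 200, 2500]);
translate([0, 200, 0]) cube([200, 2350, 2500]);
translate([3800, 200, 0]) cube([200, 2350, 2500]);
translate([1750, 200, 0]) cube([200, 1000, 2500]);
translate([1750, 2200, 0]) cube([200, 350, 2500]);


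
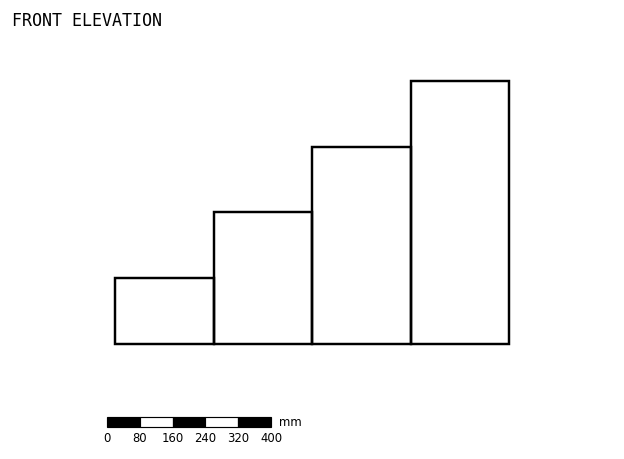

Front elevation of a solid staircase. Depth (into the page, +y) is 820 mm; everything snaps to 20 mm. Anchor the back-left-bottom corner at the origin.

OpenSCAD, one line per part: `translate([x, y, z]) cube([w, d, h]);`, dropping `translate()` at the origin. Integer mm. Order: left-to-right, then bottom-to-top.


cube([240, 820, 160]);
translate([240, 0, 0]) cube([240, 820, 320]);
translate([480, 0, 0]) cube([240, 820, 480]);
translate([720, 0, 0]) cube([240, 820, 640]);


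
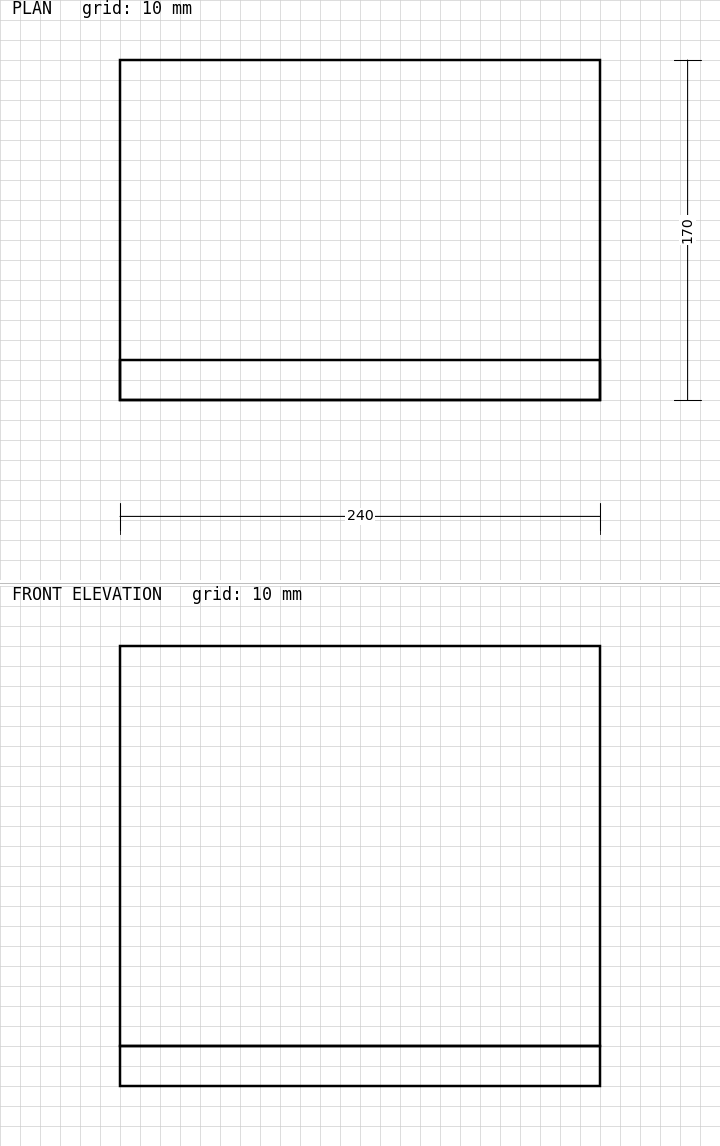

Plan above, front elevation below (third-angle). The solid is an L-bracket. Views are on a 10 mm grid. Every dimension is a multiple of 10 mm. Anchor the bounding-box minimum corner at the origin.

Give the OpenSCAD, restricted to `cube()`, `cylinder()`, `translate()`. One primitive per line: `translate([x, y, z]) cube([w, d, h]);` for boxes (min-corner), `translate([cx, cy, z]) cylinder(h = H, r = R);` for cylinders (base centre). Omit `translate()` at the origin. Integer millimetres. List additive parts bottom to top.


cube([240, 170, 20]);
translate([0, 0, 20]) cube([240, 20, 200]);


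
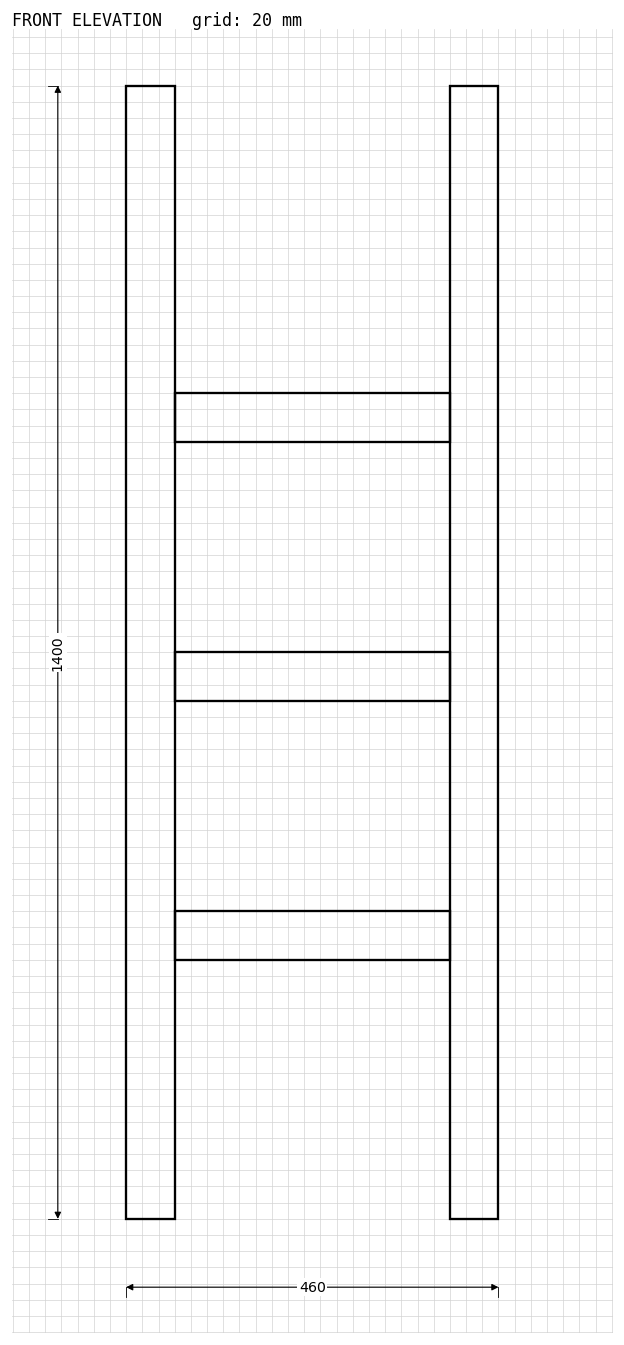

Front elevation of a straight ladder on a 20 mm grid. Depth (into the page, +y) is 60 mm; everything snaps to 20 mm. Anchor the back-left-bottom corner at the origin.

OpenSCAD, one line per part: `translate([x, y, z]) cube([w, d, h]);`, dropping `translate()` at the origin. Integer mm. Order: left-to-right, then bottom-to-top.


cube([60, 60, 1400]);
translate([60, 0, 320]) cube([340, 60, 60]);
translate([60, 0, 640]) cube([340, 60, 60]);
translate([60, 0, 960]) cube([340, 60, 60]);
translate([400, 0, 0]) cube([60, 60, 1400]);
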